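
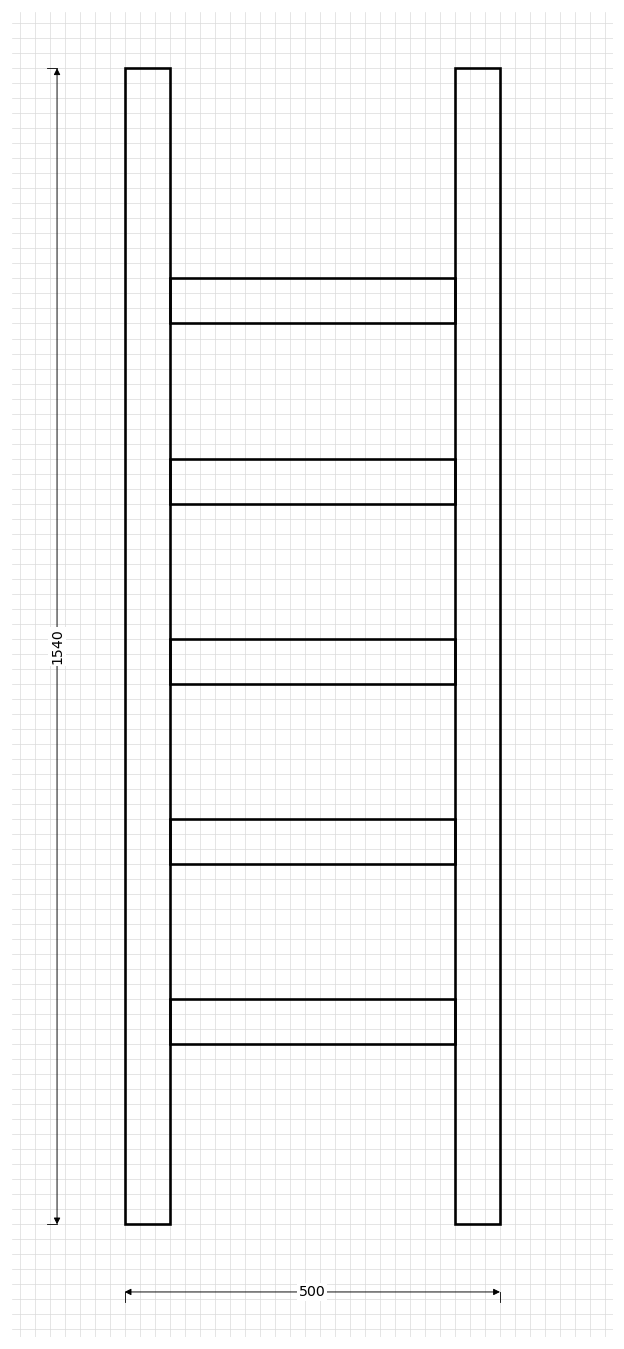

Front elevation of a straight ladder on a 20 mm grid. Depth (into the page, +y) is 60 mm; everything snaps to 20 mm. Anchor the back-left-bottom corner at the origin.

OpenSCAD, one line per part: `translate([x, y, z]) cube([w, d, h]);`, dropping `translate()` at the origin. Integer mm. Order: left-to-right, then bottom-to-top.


cube([60, 60, 1540]);
translate([60, 0, 240]) cube([380, 60, 60]);
translate([60, 0, 480]) cube([380, 60, 60]);
translate([60, 0, 720]) cube([380, 60, 60]);
translate([60, 0, 960]) cube([380, 60, 60]);
translate([60, 0, 1200]) cube([380, 60, 60]);
translate([440, 0, 0]) cube([60, 60, 1540]);


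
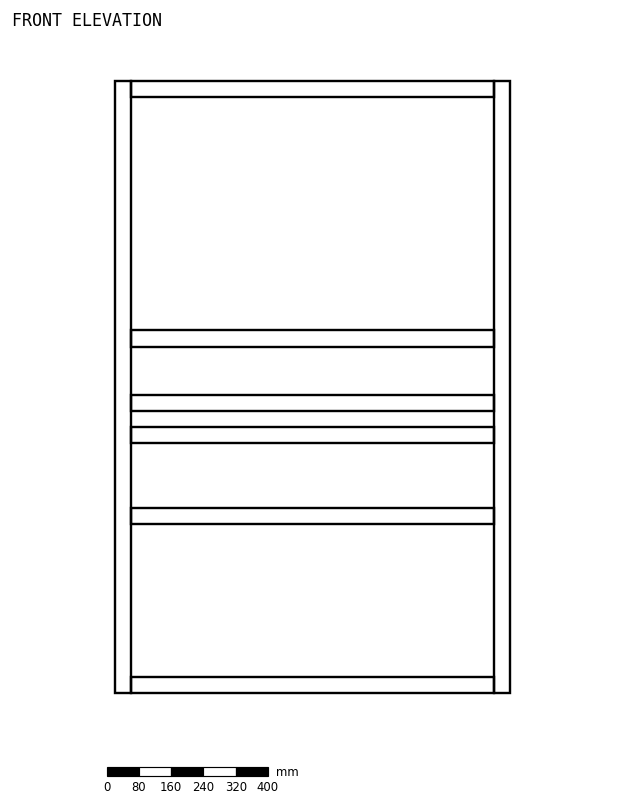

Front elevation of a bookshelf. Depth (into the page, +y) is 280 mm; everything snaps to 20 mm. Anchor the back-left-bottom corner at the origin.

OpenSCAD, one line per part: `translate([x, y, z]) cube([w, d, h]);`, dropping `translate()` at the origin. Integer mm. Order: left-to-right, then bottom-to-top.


cube([40, 280, 1520]);
translate([40, 0, 0]) cube([900, 280, 40]);
translate([40, 0, 420]) cube([900, 280, 40]);
translate([40, 0, 620]) cube([900, 280, 40]);
translate([40, 0, 700]) cube([900, 280, 40]);
translate([40, 0, 860]) cube([900, 280, 40]);
translate([40, 0, 1480]) cube([900, 280, 40]);
translate([940, 0, 0]) cube([40, 280, 1520]);


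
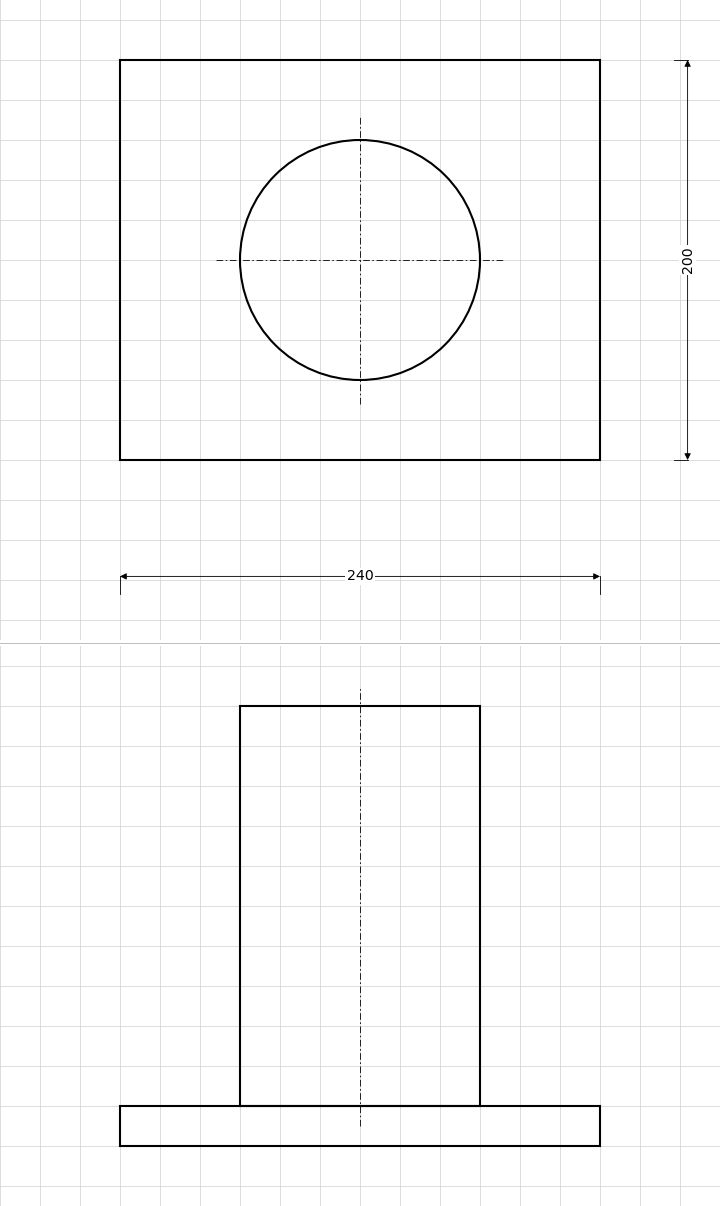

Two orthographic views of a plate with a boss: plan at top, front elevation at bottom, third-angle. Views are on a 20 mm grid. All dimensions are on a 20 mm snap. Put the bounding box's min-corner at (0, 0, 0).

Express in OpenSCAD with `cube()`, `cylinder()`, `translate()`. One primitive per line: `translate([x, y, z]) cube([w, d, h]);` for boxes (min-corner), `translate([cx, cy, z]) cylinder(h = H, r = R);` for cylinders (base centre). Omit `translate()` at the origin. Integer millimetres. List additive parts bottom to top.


cube([240, 200, 20]);
translate([120, 100, 20]) cylinder(h = 200, r = 60);


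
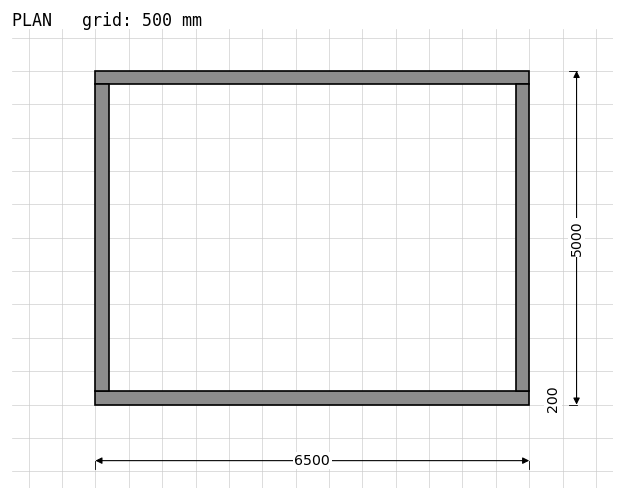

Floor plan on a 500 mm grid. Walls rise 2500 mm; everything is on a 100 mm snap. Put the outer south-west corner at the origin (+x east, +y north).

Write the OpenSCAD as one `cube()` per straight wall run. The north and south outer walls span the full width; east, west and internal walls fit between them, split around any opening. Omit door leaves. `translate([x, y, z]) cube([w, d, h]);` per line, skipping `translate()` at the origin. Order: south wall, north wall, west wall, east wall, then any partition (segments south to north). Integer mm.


cube([6500, 200, 2500]);
translate([0, 4800, 0]) cube([6500, 200, 2500]);
translate([0, 200, 0]) cube([200, 4600, 2500]);
translate([6300, 200, 0]) cube([200, 4600, 2500]);


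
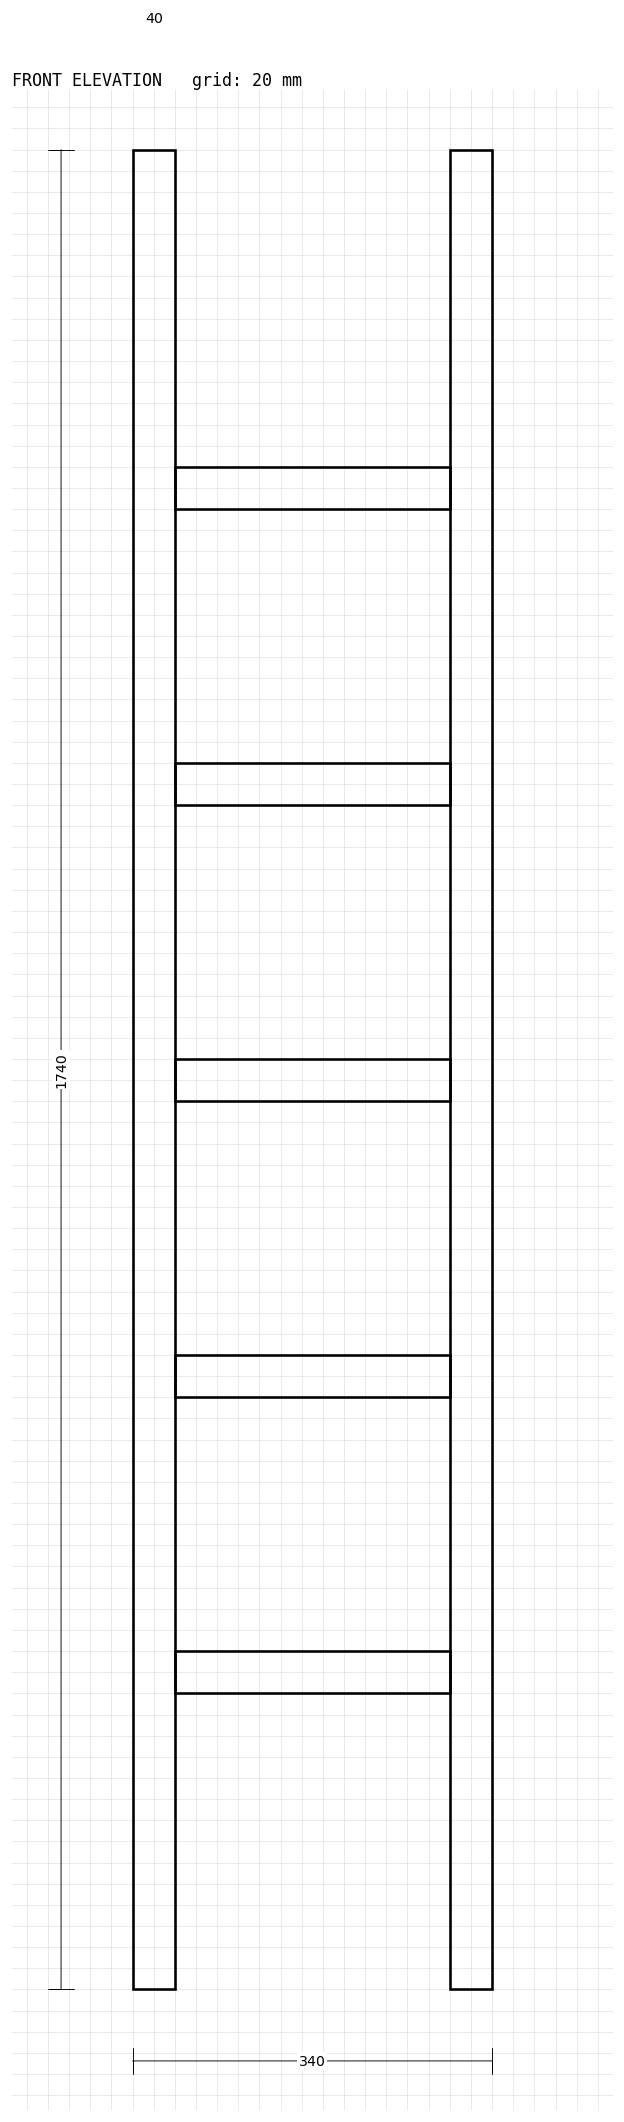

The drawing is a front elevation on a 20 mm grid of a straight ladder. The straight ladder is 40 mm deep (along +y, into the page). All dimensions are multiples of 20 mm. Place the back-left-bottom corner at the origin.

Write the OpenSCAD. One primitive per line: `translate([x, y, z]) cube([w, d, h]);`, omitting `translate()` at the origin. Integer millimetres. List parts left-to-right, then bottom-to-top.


cube([40, 40, 1740]);
translate([40, 0, 280]) cube([260, 40, 40]);
translate([40, 0, 560]) cube([260, 40, 40]);
translate([40, 0, 840]) cube([260, 40, 40]);
translate([40, 0, 1120]) cube([260, 40, 40]);
translate([40, 0, 1400]) cube([260, 40, 40]);
translate([300, 0, 0]) cube([40, 40, 1740]);


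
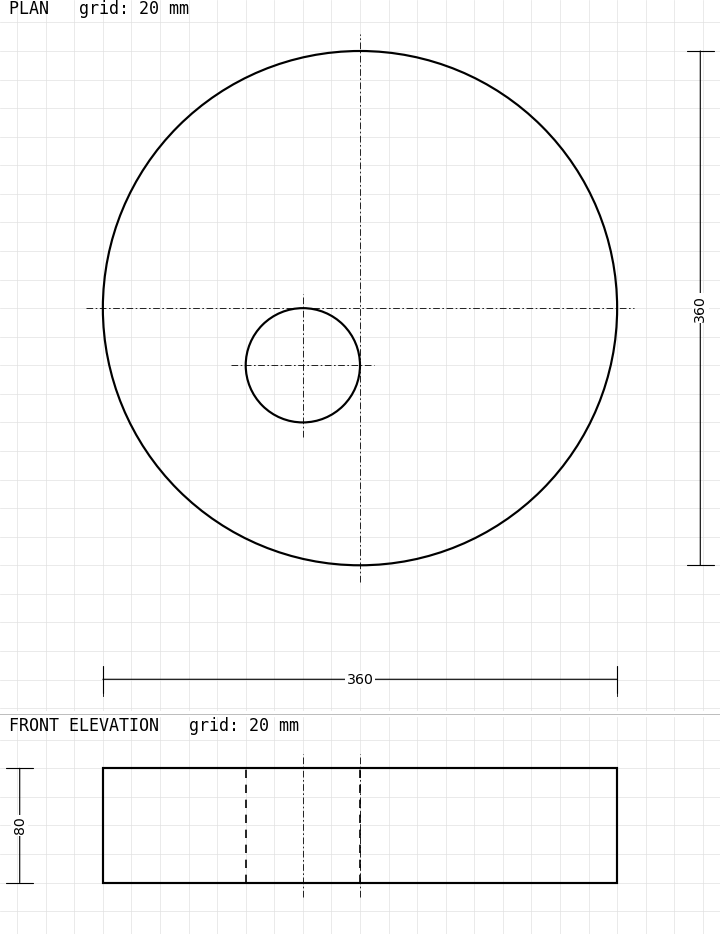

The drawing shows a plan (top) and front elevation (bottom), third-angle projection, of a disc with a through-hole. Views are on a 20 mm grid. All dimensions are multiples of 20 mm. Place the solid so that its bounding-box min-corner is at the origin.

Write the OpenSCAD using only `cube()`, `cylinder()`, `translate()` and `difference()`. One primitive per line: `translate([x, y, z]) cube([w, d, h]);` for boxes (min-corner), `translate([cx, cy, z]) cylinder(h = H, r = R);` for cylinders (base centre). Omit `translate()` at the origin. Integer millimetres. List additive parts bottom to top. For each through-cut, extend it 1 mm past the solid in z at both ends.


difference() {
  translate([180, 180, 0]) cylinder(h = 80, r = 180);
  translate([140, 140, -1]) cylinder(h = 82, r = 40);
}


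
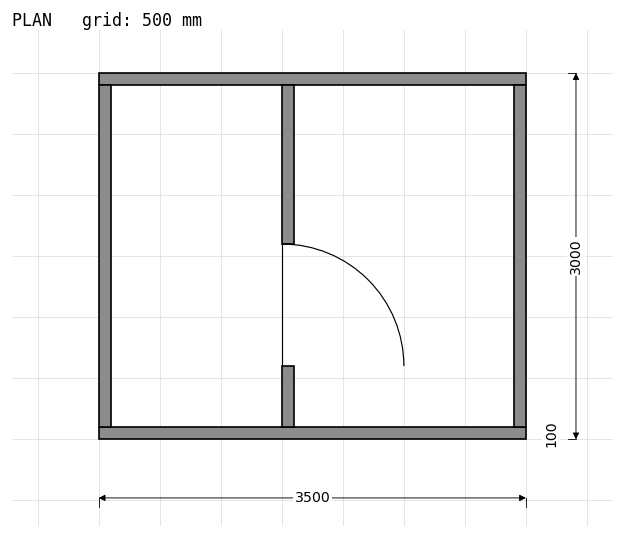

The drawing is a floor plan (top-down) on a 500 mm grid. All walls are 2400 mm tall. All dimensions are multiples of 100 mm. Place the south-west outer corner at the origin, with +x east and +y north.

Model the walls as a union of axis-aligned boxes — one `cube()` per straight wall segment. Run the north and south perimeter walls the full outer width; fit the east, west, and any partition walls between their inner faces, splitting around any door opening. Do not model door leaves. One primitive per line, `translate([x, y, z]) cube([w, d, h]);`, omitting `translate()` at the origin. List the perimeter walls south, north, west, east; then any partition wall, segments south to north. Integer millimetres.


cube([3500, 100, 2400]);
translate([0, 2900, 0]) cube([3500, 100, 2400]);
translate([0, 100, 0]) cube([100, 2800, 2400]);
translate([3400, 100, 0]) cube([100, 2800, 2400]);
translate([1500, 100, 0]) cube([100, 500, 2400]);
translate([1500, 1600, 0]) cube([100, 1300, 2400]);


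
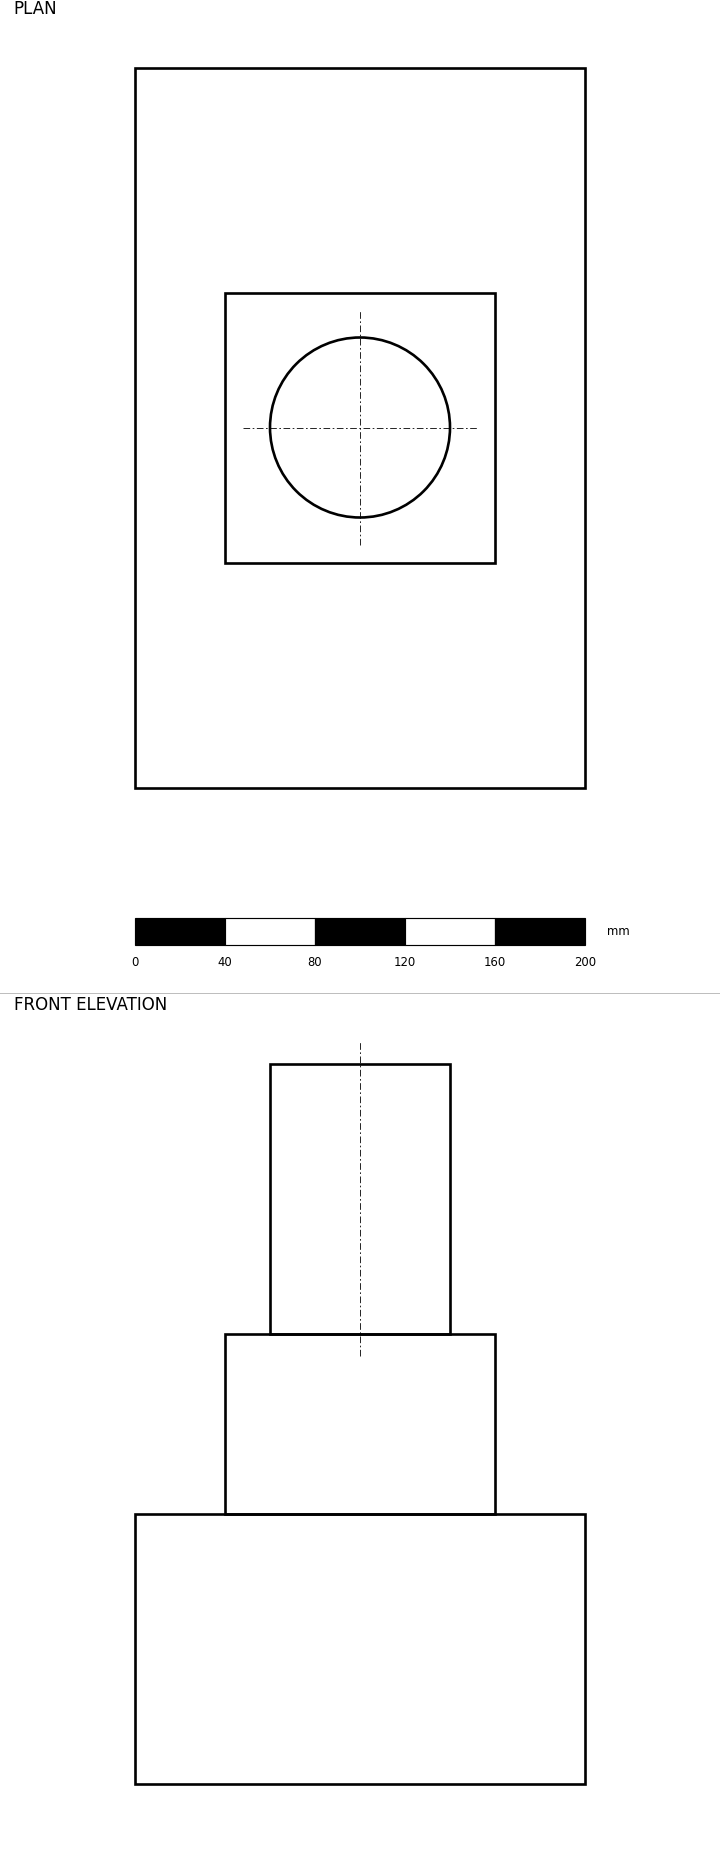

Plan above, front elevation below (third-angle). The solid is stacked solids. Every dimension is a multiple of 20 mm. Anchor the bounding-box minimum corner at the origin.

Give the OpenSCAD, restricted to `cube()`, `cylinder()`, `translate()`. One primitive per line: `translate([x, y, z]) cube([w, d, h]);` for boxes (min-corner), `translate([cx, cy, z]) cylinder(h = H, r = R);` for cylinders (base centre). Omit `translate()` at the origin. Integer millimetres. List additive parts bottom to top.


cube([200, 320, 120]);
translate([40, 100, 120]) cube([120, 120, 80]);
translate([100, 160, 200]) cylinder(h = 120, r = 40);


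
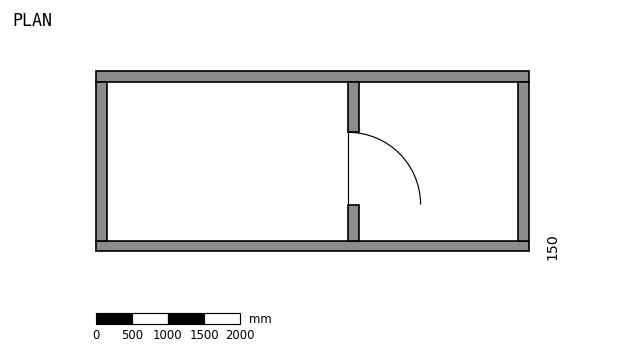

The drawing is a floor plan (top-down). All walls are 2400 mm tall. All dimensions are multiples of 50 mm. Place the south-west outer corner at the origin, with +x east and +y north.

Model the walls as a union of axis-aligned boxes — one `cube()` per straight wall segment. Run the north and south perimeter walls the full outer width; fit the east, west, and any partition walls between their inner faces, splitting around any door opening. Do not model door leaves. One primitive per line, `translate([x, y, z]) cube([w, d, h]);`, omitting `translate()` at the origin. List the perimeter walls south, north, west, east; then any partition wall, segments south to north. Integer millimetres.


cube([6000, 150, 2400]);
translate([0, 2350, 0]) cube([6000, 150, 2400]);
translate([0, 150, 0]) cube([150, 2200, 2400]);
translate([5850, 150, 0]) cube([150, 2200, 2400]);
translate([3500, 150, 0]) cube([150, 500, 2400]);
translate([3500, 1650, 0]) cube([150, 700, 2400]);


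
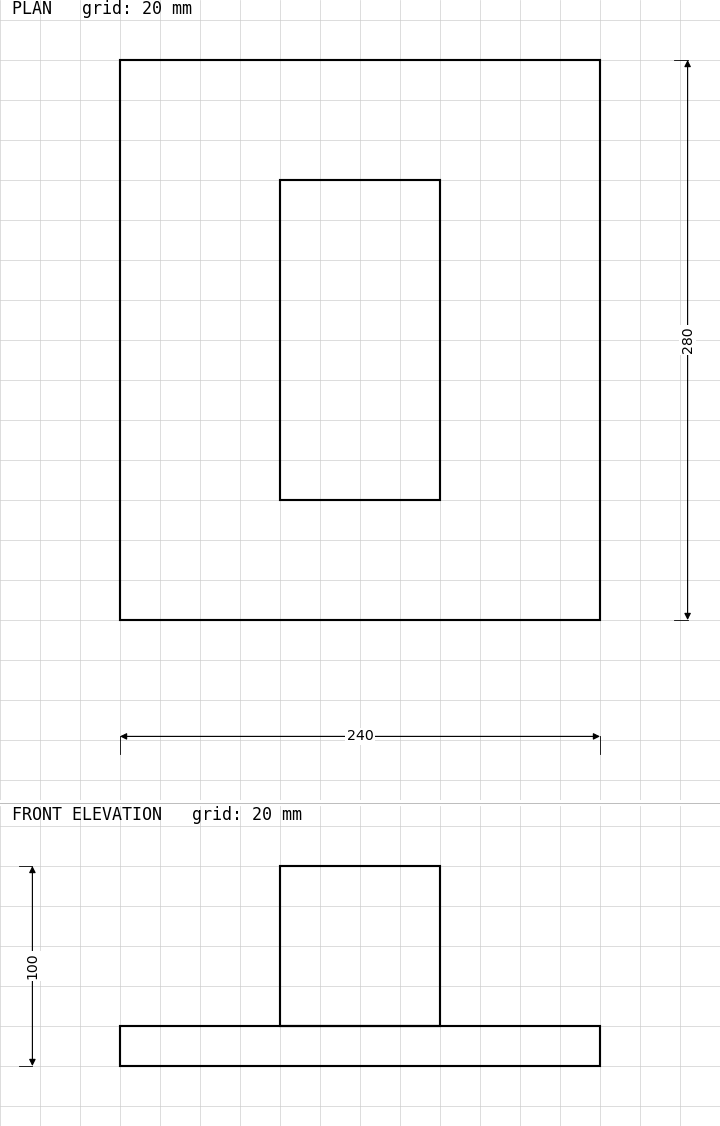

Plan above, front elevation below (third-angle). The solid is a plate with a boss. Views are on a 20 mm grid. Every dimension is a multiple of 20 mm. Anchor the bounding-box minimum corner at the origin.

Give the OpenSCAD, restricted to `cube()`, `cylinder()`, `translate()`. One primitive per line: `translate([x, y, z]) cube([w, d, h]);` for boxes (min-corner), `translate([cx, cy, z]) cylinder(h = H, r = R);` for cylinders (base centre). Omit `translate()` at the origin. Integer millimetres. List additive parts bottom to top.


cube([240, 280, 20]);
translate([80, 60, 20]) cube([80, 160, 80]);


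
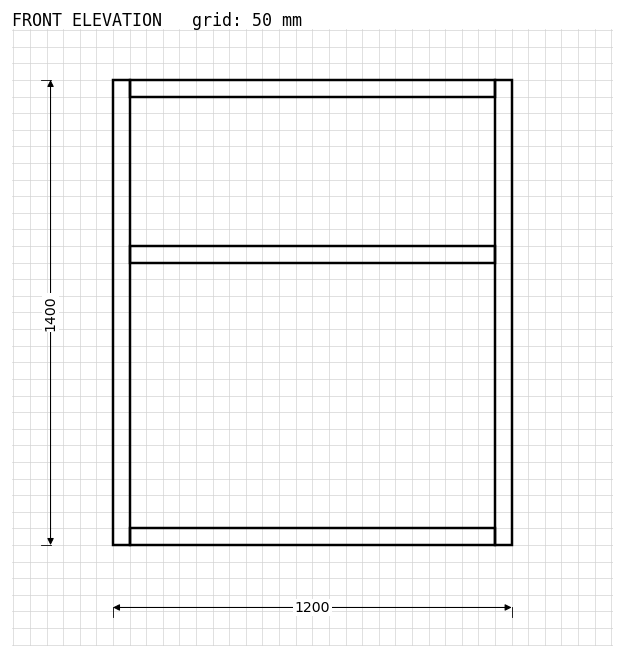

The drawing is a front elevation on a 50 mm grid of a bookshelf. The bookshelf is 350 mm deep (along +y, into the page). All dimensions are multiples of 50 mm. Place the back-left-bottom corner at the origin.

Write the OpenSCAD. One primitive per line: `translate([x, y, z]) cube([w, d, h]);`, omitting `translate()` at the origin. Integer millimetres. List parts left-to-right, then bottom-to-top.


cube([50, 350, 1400]);
translate([50, 0, 0]) cube([1100, 350, 50]);
translate([50, 0, 850]) cube([1100, 350, 50]);
translate([50, 0, 1350]) cube([1100, 350, 50]);
translate([1150, 0, 0]) cube([50, 350, 1400]);


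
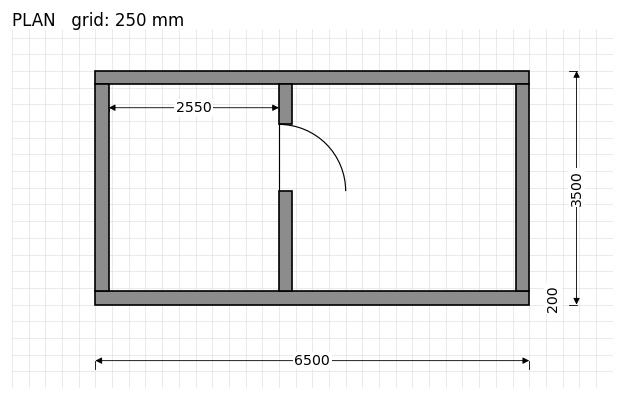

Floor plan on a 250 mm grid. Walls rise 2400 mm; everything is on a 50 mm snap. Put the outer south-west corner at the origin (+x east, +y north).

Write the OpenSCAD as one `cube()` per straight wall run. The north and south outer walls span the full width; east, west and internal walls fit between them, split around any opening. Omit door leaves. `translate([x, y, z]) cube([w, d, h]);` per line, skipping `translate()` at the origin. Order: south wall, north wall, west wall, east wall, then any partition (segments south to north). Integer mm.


cube([6500, 200, 2400]);
translate([0, 3300, 0]) cube([6500, 200, 2400]);
translate([0, 200, 0]) cube([200, 3100, 2400]);
translate([6300, 200, 0]) cube([200, 3100, 2400]);
translate([2750, 200, 0]) cube([200, 1500, 2400]);
translate([2750, 2700, 0]) cube([200, 600, 2400]);


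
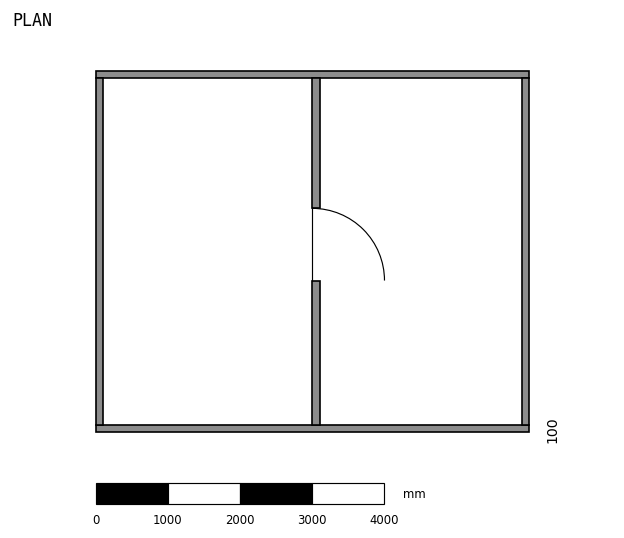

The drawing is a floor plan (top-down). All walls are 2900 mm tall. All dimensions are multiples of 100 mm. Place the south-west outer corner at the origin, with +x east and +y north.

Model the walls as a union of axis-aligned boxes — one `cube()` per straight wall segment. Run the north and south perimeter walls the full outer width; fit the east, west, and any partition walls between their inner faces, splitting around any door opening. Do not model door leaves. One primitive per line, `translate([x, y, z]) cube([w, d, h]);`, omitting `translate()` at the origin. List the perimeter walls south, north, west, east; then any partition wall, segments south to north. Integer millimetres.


cube([6000, 100, 2900]);
translate([0, 4900, 0]) cube([6000, 100, 2900]);
translate([0, 100, 0]) cube([100, 4800, 2900]);
translate([5900, 100, 0]) cube([100, 4800, 2900]);
translate([3000, 100, 0]) cube([100, 2000, 2900]);
translate([3000, 3100, 0]) cube([100, 1800, 2900]);


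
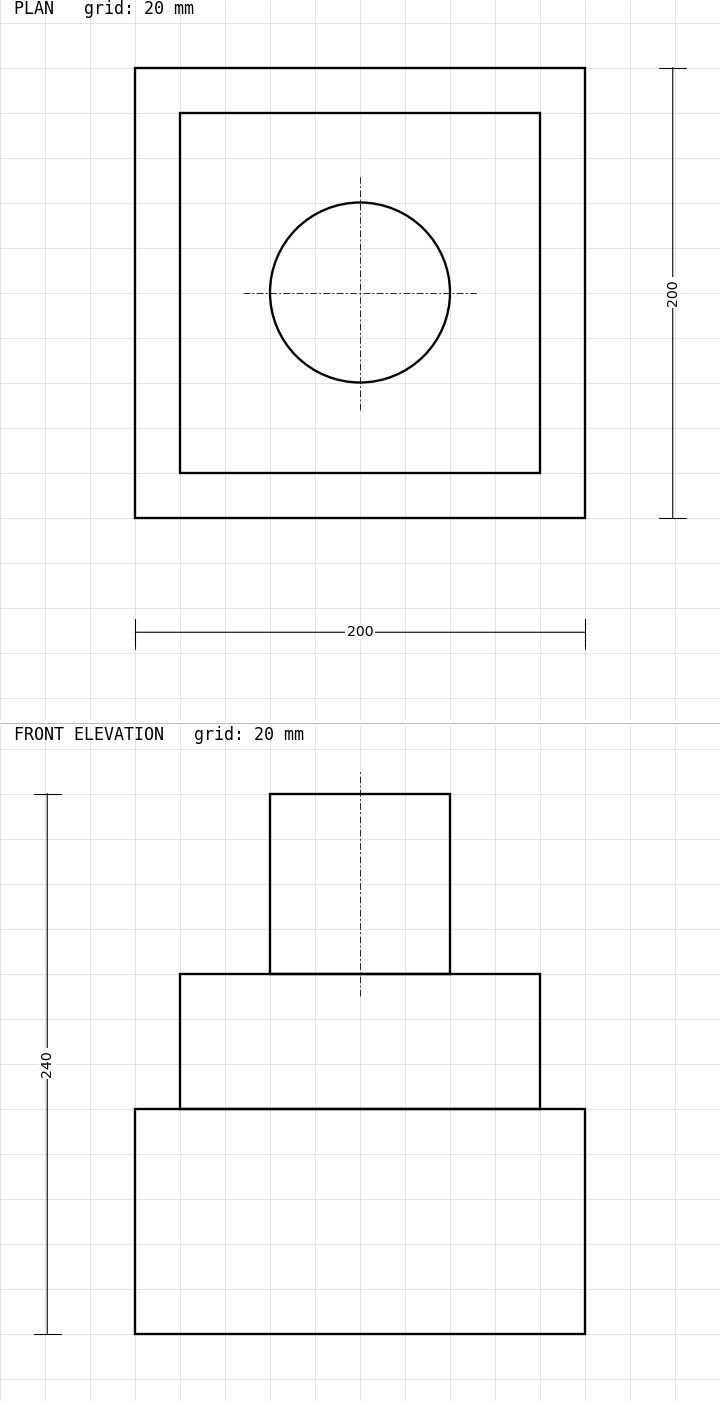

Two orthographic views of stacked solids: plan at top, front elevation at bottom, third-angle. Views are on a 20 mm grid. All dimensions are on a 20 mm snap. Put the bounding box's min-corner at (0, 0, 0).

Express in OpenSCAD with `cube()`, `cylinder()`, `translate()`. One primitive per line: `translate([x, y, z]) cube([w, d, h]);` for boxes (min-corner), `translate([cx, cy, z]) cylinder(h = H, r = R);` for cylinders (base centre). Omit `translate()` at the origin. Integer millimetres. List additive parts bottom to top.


cube([200, 200, 100]);
translate([20, 20, 100]) cube([160, 160, 60]);
translate([100, 100, 160]) cylinder(h = 80, r = 40);


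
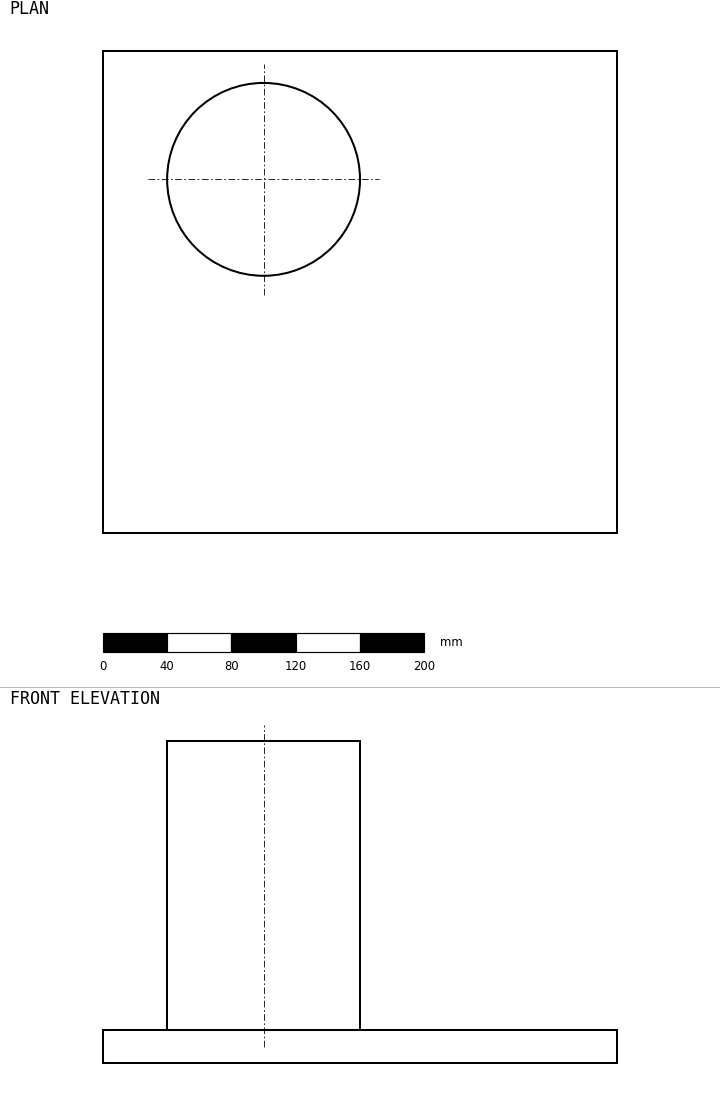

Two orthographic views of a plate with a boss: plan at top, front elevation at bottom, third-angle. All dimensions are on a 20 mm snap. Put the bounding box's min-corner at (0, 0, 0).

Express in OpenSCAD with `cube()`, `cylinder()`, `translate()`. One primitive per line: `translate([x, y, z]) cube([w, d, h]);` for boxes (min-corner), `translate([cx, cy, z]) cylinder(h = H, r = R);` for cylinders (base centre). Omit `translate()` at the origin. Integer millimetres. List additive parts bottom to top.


cube([320, 300, 20]);
translate([100, 220, 20]) cylinder(h = 180, r = 60);


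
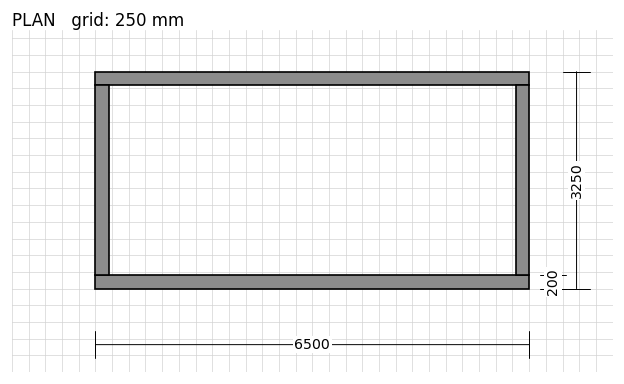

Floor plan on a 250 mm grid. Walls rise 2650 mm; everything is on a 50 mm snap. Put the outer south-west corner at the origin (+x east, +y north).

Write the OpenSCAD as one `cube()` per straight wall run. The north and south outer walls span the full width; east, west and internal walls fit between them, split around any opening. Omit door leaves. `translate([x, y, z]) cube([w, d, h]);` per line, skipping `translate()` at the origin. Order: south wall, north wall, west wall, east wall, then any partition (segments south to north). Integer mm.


cube([6500, 200, 2650]);
translate([0, 3050, 0]) cube([6500, 200, 2650]);
translate([0, 200, 0]) cube([200, 2850, 2650]);
translate([6300, 200, 0]) cube([200, 2850, 2650]);


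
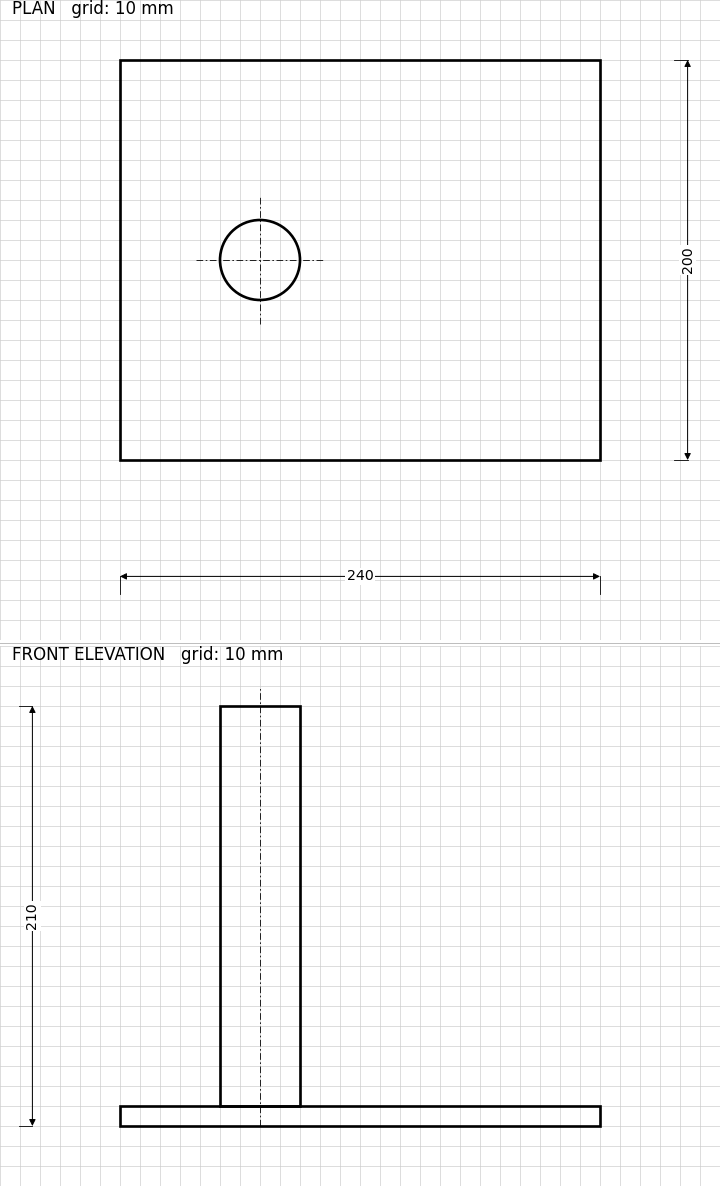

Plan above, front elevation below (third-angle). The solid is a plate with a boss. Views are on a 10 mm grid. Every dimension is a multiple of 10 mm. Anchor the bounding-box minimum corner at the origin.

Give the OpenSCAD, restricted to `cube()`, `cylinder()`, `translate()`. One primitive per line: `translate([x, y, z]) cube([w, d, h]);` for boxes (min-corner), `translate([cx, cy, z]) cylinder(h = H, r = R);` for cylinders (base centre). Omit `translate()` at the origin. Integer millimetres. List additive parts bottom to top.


cube([240, 200, 10]);
translate([70, 100, 10]) cylinder(h = 200, r = 20);


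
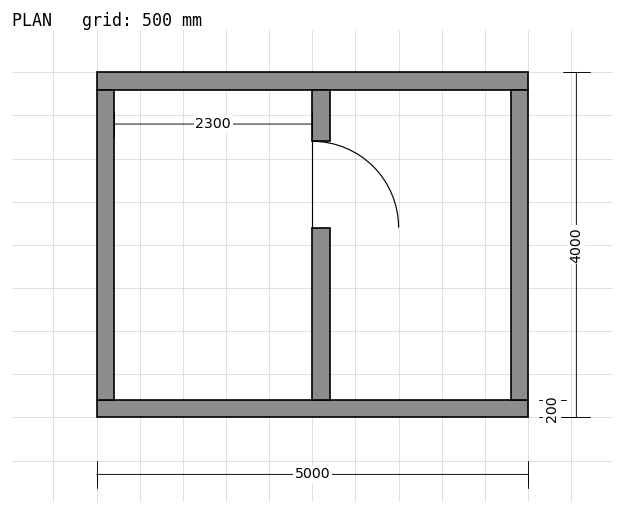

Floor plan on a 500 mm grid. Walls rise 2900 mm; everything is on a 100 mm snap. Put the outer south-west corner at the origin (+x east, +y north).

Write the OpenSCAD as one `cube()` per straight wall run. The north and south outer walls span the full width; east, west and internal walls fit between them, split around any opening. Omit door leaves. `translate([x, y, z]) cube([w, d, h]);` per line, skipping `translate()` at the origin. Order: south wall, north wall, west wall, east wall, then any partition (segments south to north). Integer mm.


cube([5000, 200, 2900]);
translate([0, 3800, 0]) cube([5000, 200, 2900]);
translate([0, 200, 0]) cube([200, 3600, 2900]);
translate([4800, 200, 0]) cube([200, 3600, 2900]);
translate([2500, 200, 0]) cube([200, 2000, 2900]);
translate([2500, 3200, 0]) cube([200, 600, 2900]);


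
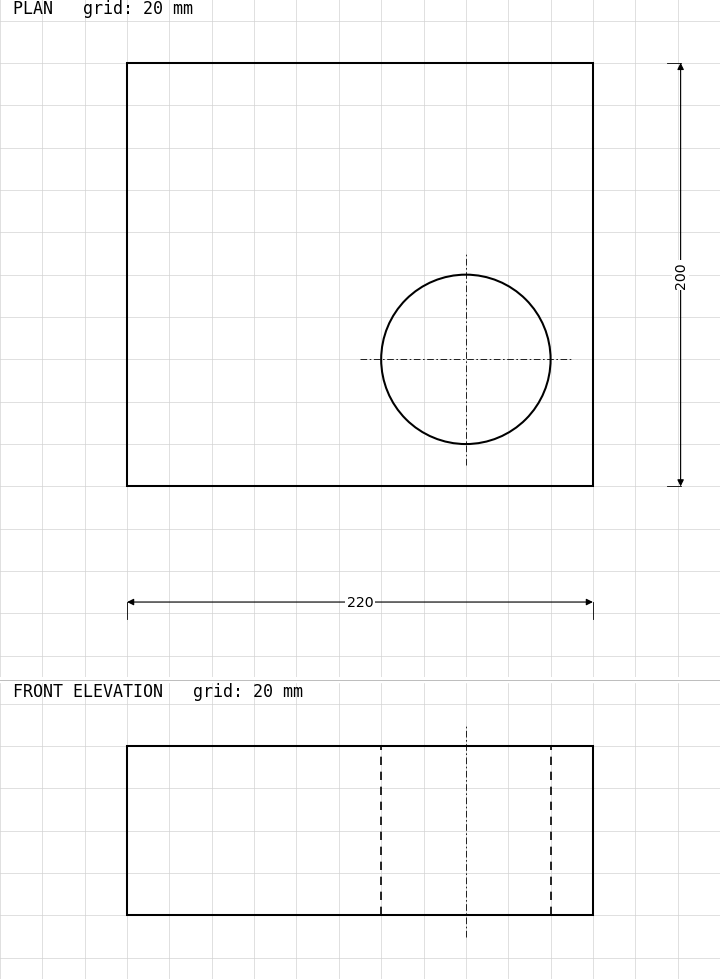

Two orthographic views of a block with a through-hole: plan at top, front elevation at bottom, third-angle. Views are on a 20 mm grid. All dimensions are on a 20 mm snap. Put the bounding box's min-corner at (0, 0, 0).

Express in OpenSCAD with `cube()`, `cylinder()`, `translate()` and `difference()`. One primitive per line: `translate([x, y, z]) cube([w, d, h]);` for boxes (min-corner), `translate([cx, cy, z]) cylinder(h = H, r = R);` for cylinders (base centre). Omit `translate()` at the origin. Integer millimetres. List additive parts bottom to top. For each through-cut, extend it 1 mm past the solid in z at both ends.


difference() {
  cube([220, 200, 80]);
  translate([160, 60, -1]) cylinder(h = 82, r = 40);
}


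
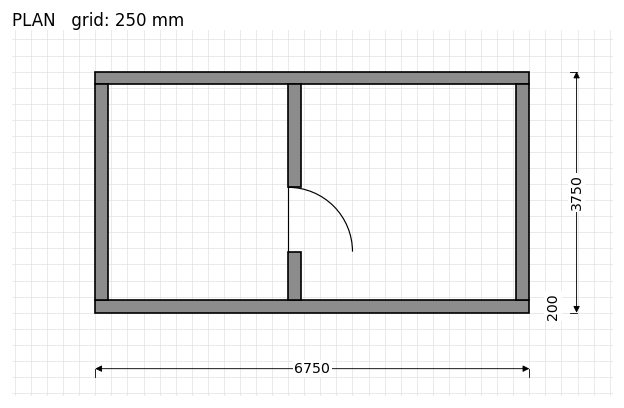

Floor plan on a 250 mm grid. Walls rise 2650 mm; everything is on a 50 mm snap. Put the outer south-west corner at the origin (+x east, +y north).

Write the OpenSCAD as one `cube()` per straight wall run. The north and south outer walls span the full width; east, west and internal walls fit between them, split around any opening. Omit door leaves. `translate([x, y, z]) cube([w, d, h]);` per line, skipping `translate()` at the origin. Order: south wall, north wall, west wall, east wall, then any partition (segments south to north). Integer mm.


cube([6750, 200, 2650]);
translate([0, 3550, 0]) cube([6750, 200, 2650]);
translate([0, 200, 0]) cube([200, 3350, 2650]);
translate([6550, 200, 0]) cube([200, 3350, 2650]);
translate([3000, 200, 0]) cube([200, 750, 2650]);
translate([3000, 1950, 0]) cube([200, 1600, 2650]);


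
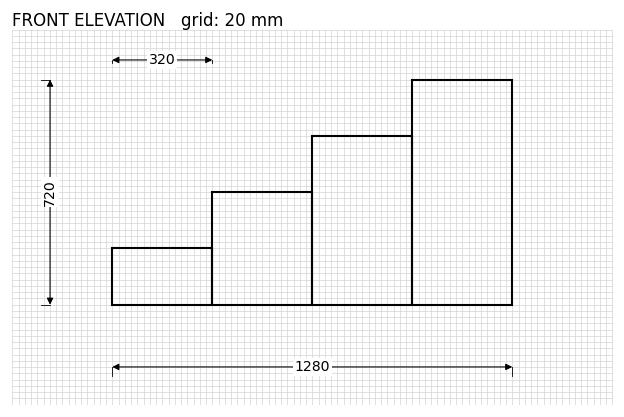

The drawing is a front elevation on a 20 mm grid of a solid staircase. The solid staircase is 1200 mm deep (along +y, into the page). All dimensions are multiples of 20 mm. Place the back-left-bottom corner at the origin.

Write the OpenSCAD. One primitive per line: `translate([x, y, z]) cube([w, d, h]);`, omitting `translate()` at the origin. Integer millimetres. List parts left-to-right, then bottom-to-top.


cube([320, 1200, 180]);
translate([320, 0, 0]) cube([320, 1200, 360]);
translate([640, 0, 0]) cube([320, 1200, 540]);
translate([960, 0, 0]) cube([320, 1200, 720]);


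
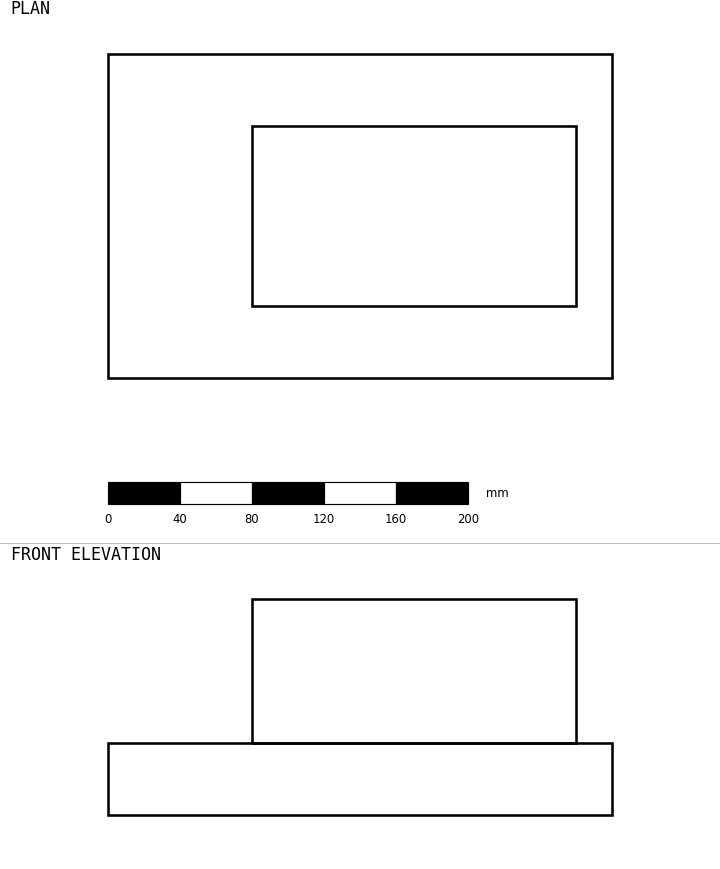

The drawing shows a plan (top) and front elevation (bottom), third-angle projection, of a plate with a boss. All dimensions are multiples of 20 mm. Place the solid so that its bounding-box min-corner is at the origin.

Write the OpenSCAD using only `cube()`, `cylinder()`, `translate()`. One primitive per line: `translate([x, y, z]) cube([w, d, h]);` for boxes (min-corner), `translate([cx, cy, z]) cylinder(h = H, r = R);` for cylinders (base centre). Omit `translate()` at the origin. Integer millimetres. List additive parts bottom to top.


cube([280, 180, 40]);
translate([80, 40, 40]) cube([180, 100, 80]);


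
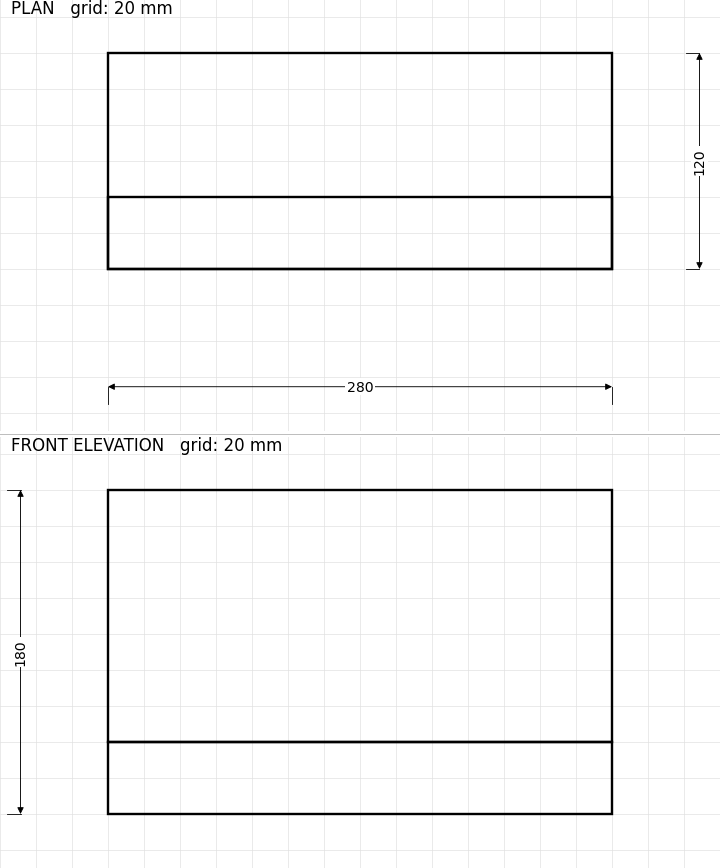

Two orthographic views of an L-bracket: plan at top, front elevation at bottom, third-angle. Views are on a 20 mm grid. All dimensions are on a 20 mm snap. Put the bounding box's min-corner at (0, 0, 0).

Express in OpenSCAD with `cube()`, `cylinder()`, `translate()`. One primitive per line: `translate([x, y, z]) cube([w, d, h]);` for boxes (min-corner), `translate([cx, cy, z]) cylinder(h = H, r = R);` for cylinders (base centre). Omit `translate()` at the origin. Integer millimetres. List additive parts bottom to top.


cube([280, 120, 40]);
translate([0, 0, 40]) cube([280, 40, 140]);


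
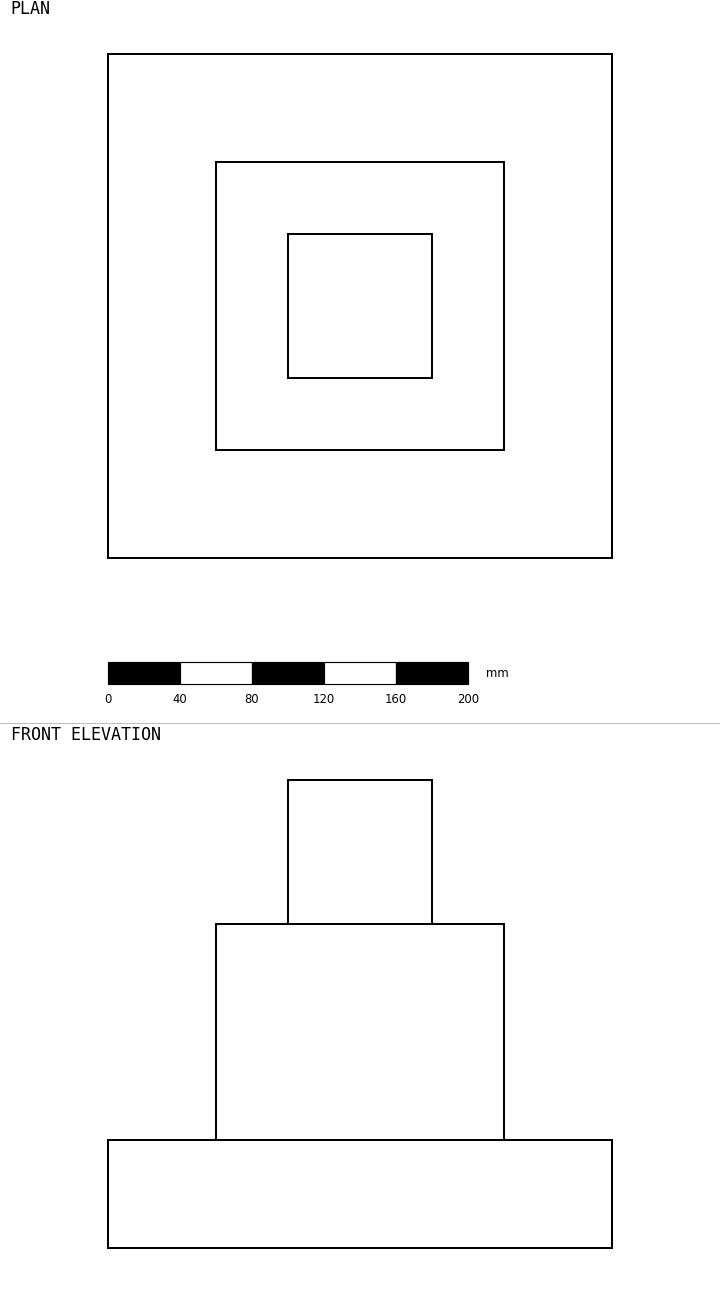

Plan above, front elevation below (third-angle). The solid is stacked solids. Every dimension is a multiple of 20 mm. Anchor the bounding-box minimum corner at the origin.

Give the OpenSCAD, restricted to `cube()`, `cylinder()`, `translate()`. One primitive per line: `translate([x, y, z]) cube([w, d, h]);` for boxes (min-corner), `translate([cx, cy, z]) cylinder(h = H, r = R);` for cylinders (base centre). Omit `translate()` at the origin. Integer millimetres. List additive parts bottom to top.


cube([280, 280, 60]);
translate([60, 60, 60]) cube([160, 160, 120]);
translate([100, 100, 180]) cube([80, 80, 80]);


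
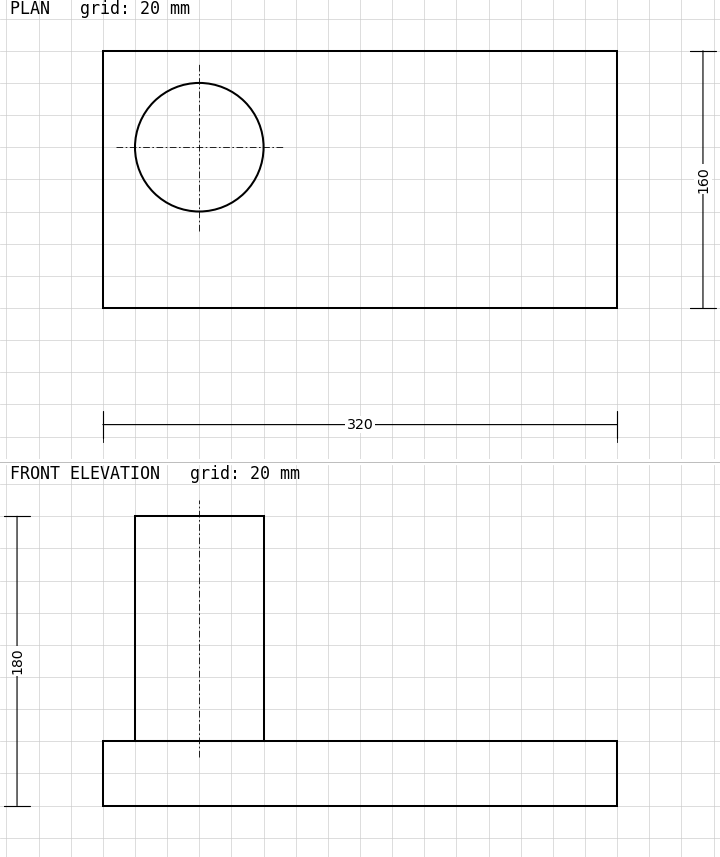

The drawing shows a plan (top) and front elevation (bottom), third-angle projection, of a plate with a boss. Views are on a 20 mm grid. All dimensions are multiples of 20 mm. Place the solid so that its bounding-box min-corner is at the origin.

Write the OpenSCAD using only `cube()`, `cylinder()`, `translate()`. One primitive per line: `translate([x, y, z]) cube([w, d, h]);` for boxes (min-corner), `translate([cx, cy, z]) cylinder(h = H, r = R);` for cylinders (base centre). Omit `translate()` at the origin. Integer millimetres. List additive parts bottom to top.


cube([320, 160, 40]);
translate([60, 100, 40]) cylinder(h = 140, r = 40);


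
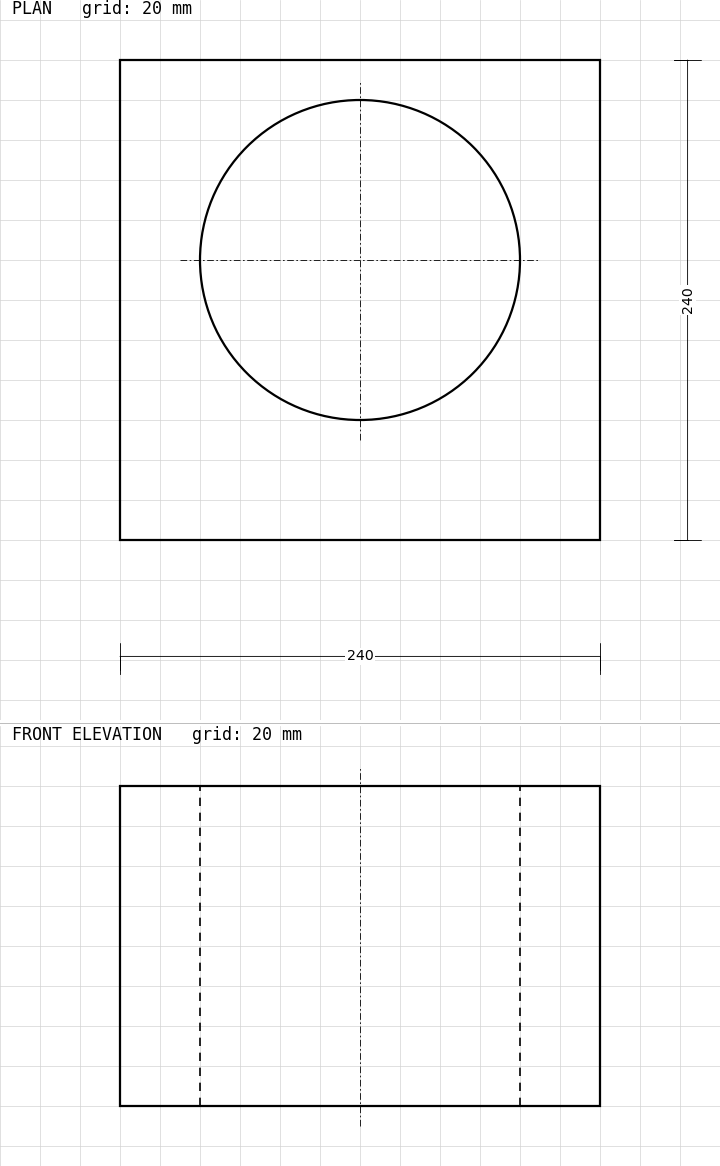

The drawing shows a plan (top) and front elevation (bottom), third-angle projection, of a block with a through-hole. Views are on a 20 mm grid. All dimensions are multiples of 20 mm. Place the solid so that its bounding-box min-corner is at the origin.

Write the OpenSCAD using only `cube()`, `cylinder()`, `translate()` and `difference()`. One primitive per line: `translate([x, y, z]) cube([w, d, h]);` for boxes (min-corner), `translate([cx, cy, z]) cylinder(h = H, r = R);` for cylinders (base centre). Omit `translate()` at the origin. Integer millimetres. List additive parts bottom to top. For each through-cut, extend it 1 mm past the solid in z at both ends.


difference() {
  cube([240, 240, 160]);
  translate([120, 140, -1]) cylinder(h = 162, r = 80);
}


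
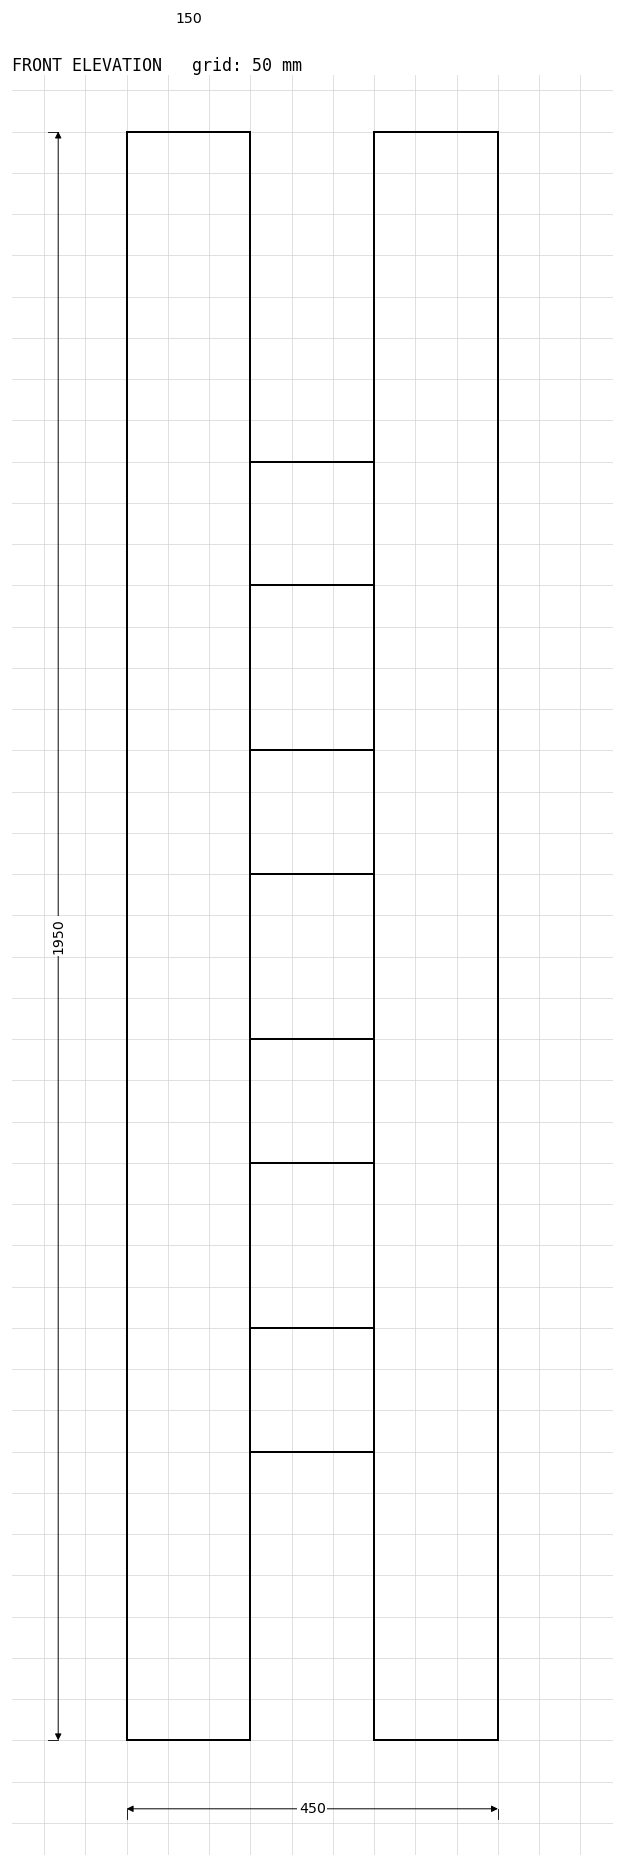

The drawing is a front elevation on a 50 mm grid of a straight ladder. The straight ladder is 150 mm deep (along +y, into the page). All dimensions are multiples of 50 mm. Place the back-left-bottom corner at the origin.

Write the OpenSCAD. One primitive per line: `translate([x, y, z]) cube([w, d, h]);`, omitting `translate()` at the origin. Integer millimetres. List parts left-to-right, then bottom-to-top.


cube([150, 150, 1950]);
translate([150, 0, 350]) cube([150, 150, 150]);
translate([150, 0, 700]) cube([150, 150, 150]);
translate([150, 0, 1050]) cube([150, 150, 150]);
translate([150, 0, 1400]) cube([150, 150, 150]);
translate([300, 0, 0]) cube([150, 150, 1950]);


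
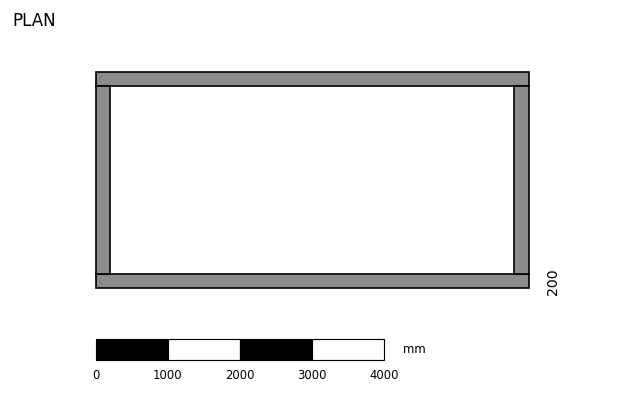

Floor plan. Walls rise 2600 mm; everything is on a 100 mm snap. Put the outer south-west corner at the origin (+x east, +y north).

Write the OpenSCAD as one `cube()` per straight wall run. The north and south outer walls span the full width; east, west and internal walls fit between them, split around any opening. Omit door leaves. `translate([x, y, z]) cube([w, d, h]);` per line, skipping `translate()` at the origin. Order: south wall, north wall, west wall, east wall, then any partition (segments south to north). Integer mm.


cube([6000, 200, 2600]);
translate([0, 2800, 0]) cube([6000, 200, 2600]);
translate([0, 200, 0]) cube([200, 2600, 2600]);
translate([5800, 200, 0]) cube([200, 2600, 2600]);


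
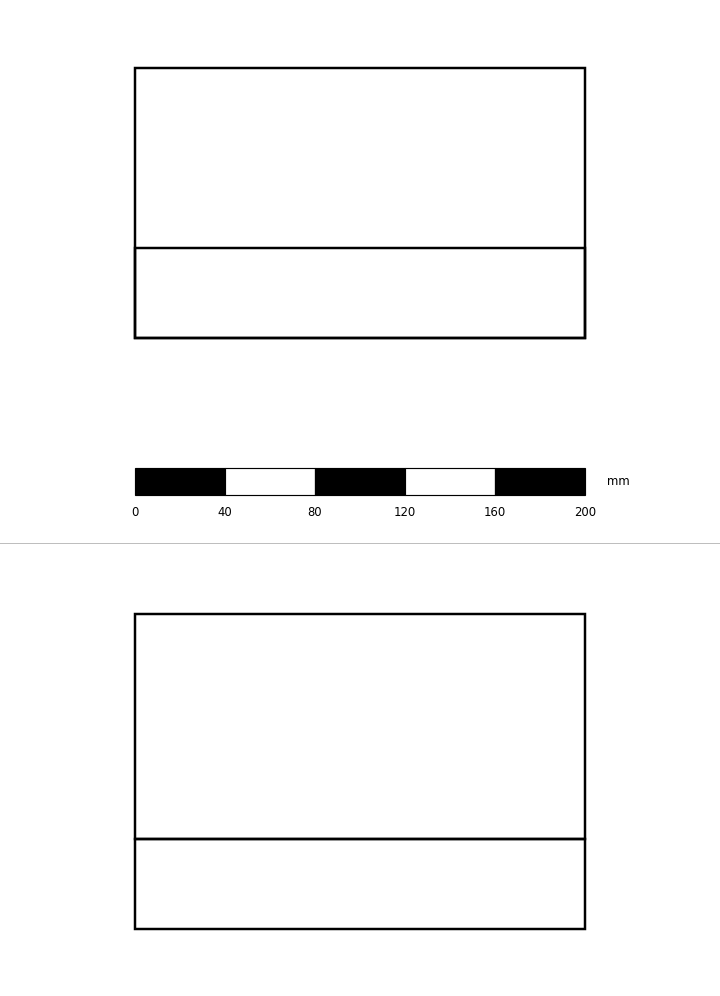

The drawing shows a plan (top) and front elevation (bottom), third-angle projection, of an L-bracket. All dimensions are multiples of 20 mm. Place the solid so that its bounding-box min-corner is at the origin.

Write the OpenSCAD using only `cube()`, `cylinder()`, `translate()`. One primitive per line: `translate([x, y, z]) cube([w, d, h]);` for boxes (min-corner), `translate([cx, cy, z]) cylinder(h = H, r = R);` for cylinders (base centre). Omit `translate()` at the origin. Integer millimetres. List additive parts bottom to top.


cube([200, 120, 40]);
translate([0, 0, 40]) cube([200, 40, 100]);


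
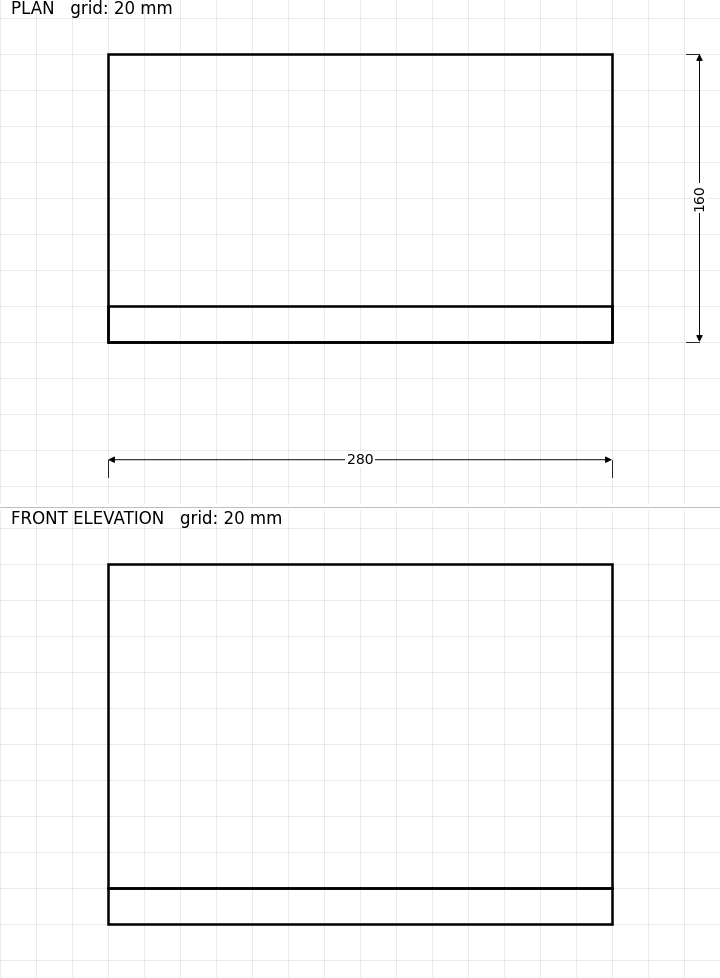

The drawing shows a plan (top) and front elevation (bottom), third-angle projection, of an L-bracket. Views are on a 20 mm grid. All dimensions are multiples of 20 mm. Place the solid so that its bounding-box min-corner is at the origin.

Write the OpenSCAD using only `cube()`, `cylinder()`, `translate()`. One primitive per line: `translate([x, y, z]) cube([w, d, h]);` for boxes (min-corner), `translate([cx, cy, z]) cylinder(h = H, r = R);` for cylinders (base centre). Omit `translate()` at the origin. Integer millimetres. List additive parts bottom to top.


cube([280, 160, 20]);
translate([0, 0, 20]) cube([280, 20, 180]);


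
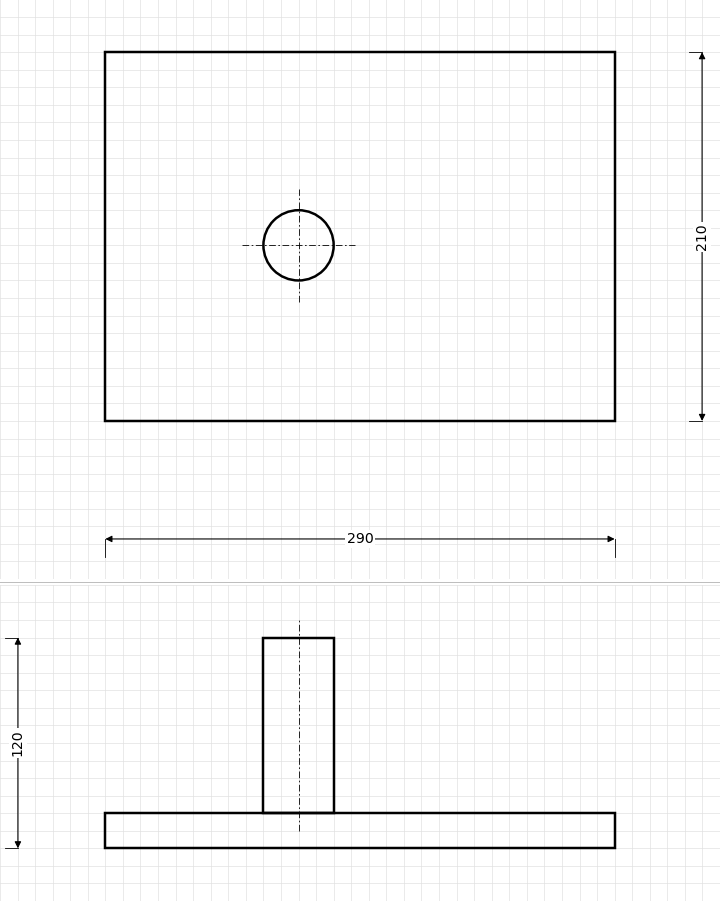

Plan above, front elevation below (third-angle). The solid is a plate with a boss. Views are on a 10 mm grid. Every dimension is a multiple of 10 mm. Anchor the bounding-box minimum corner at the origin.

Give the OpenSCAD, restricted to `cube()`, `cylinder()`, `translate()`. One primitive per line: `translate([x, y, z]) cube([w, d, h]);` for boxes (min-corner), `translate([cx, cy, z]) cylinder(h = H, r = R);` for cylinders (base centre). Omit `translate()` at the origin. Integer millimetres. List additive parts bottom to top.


cube([290, 210, 20]);
translate([110, 100, 20]) cylinder(h = 100, r = 20);


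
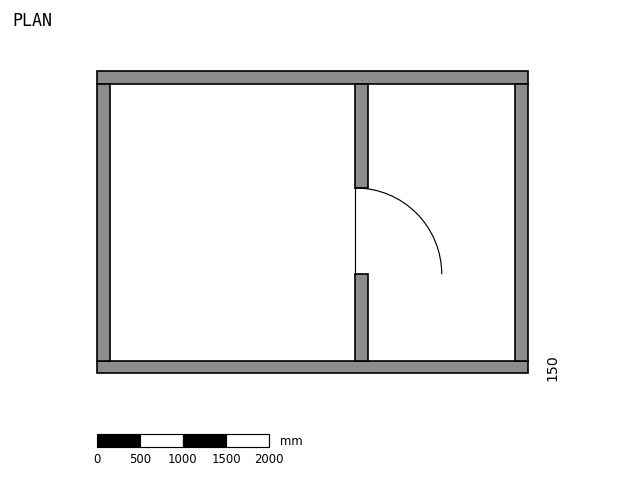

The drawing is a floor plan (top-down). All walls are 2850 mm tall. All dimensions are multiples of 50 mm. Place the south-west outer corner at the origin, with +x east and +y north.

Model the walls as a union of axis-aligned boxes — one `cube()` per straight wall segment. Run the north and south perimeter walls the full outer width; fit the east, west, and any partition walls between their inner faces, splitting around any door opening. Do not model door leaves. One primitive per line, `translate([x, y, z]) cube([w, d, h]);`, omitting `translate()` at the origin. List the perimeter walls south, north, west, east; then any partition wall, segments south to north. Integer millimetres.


cube([5000, 150, 2850]);
translate([0, 3350, 0]) cube([5000, 150, 2850]);
translate([0, 150, 0]) cube([150, 3200, 2850]);
translate([4850, 150, 0]) cube([150, 3200, 2850]);
translate([3000, 150, 0]) cube([150, 1000, 2850]);
translate([3000, 2150, 0]) cube([150, 1200, 2850]);


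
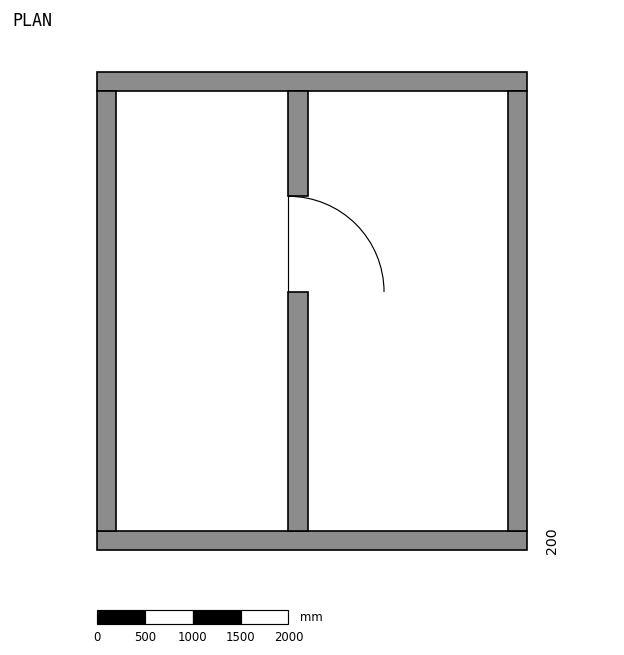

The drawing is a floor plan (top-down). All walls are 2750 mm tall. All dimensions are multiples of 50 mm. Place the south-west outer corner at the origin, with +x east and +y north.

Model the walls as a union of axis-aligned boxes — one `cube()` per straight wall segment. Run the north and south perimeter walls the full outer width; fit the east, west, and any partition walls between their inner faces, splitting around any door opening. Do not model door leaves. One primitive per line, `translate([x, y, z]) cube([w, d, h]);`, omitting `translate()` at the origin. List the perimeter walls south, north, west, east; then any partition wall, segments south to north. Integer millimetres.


cube([4500, 200, 2750]);
translate([0, 4800, 0]) cube([4500, 200, 2750]);
translate([0, 200, 0]) cube([200, 4600, 2750]);
translate([4300, 200, 0]) cube([200, 4600, 2750]);
translate([2000, 200, 0]) cube([200, 2500, 2750]);
translate([2000, 3700, 0]) cube([200, 1100, 2750]);


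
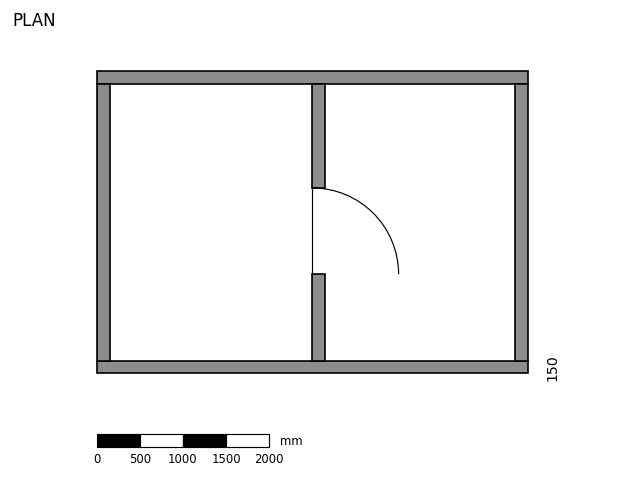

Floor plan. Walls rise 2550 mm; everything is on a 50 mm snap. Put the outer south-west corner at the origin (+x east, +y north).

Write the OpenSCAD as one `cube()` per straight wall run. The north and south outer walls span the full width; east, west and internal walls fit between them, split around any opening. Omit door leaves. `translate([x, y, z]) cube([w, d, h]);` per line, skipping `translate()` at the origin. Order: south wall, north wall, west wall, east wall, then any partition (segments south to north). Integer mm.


cube([5000, 150, 2550]);
translate([0, 3350, 0]) cube([5000, 150, 2550]);
translate([0, 150, 0]) cube([150, 3200, 2550]);
translate([4850, 150, 0]) cube([150, 3200, 2550]);
translate([2500, 150, 0]) cube([150, 1000, 2550]);
translate([2500, 2150, 0]) cube([150, 1200, 2550]);


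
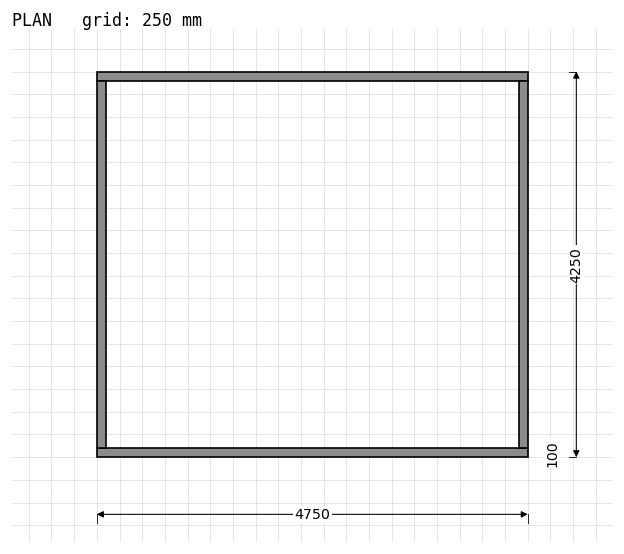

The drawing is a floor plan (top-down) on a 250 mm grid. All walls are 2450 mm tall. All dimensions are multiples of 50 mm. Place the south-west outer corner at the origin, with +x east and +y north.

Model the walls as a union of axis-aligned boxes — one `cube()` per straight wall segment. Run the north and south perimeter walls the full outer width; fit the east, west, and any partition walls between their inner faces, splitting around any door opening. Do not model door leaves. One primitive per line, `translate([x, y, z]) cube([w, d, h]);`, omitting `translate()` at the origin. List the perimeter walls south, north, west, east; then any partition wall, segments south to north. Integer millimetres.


cube([4750, 100, 2450]);
translate([0, 4150, 0]) cube([4750, 100, 2450]);
translate([0, 100, 0]) cube([100, 4050, 2450]);
translate([4650, 100, 0]) cube([100, 4050, 2450]);


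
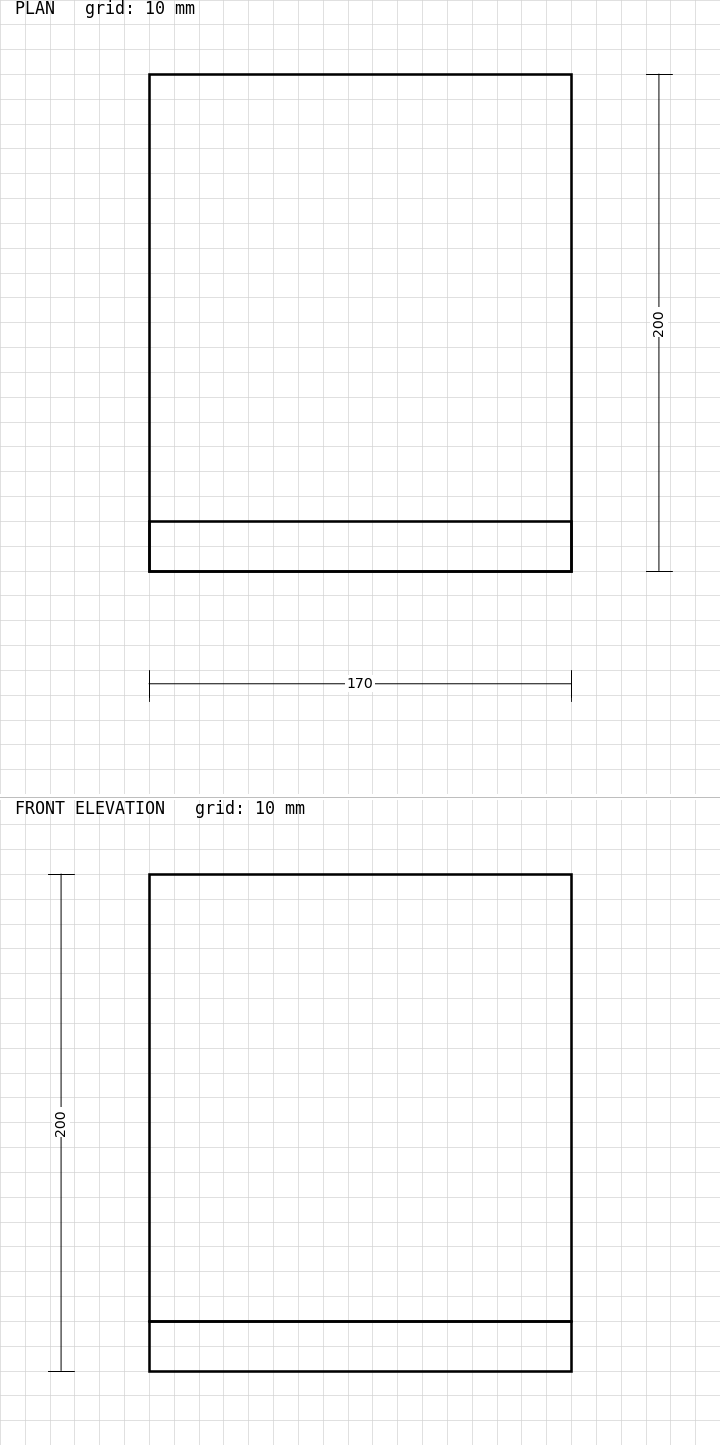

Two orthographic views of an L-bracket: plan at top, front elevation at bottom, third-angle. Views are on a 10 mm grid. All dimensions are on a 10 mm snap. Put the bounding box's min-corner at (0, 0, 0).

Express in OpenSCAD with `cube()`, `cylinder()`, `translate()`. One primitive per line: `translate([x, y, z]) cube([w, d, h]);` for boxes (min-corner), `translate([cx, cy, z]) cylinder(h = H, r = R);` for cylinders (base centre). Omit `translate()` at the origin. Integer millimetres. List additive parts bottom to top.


cube([170, 200, 20]);
translate([0, 0, 20]) cube([170, 20, 180]);
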